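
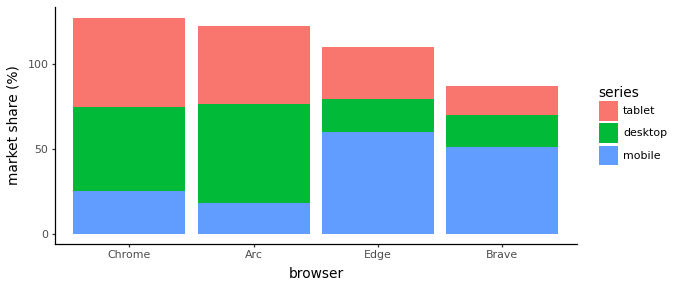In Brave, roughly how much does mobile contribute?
mobile top ≈ 60, bottom ≈ 0; segment ≈ 60.

≈ 60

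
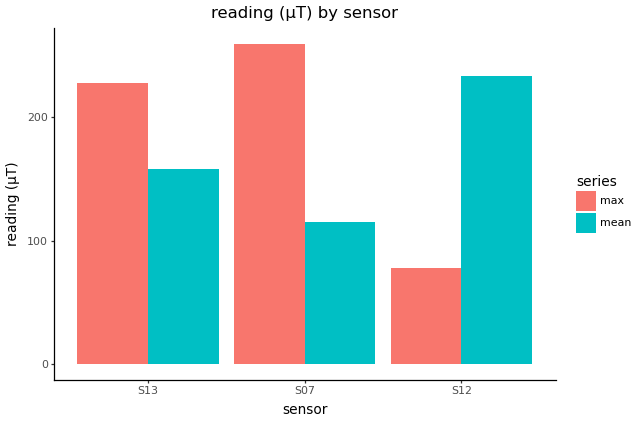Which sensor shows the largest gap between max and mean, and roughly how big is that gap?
S12, ≈ 150 µT

S12: max ≈ 75, mean ≈ 225 → gap ≈ 150. Next-largest (S07) is only ≈ 125.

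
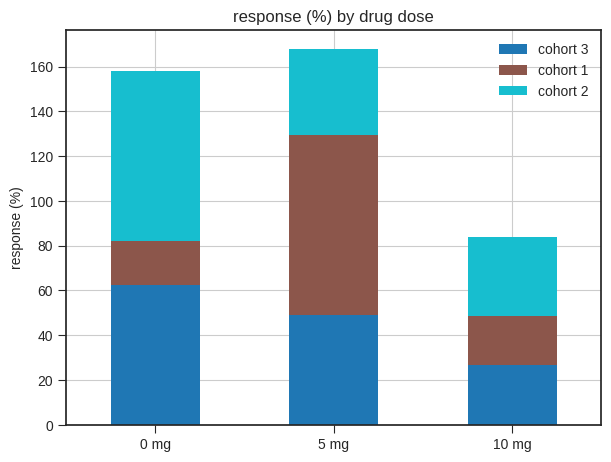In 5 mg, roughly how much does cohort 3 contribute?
≈ 40

cohort 3 top ≈ 40, bottom ≈ 0; segment ≈ 40.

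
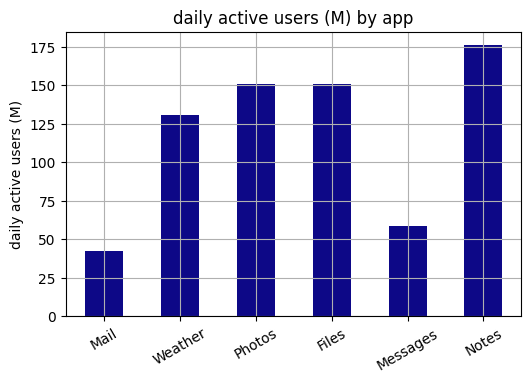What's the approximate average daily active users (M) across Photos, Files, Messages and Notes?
≈ 140

(160 + 160 + 60 + 180) / 4 ≈ 140.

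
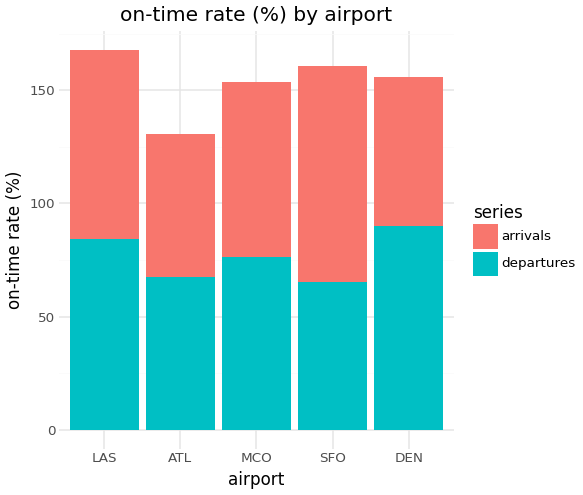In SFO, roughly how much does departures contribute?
≈ 60

departures top ≈ 60, bottom ≈ 0; segment ≈ 60.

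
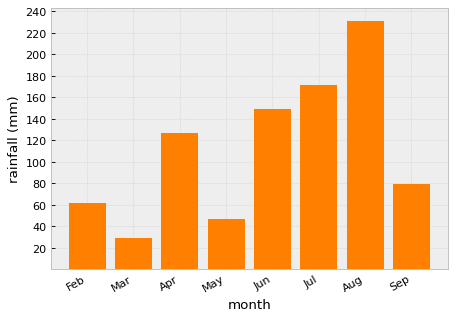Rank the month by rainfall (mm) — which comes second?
Jul

Top 3: Aug ≈ 240, Jul ≈ 180, Jun ≈ 140.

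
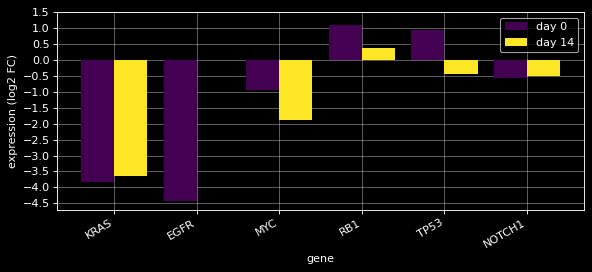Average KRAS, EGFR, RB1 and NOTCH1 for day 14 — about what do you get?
≈ -0.88

(-3.5 + 0.0 + 0.5 + -0.5) / 4 ≈ -0.88.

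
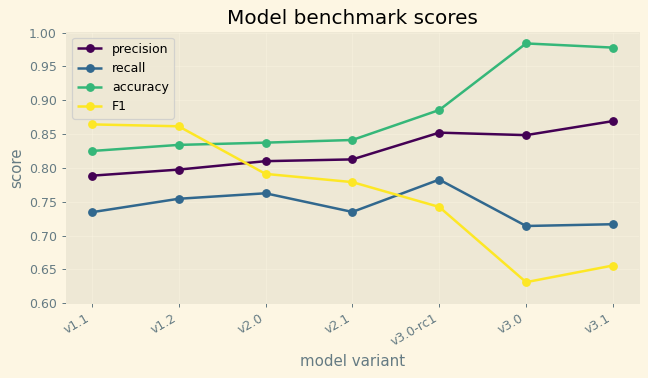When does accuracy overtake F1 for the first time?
v2.0

v1.2: accuracy ≈ 0.85 vs F1 ≈ 0.85 (not yet); v2.0: accuracy ≈ 0.85 vs F1 ≈ 0.80 (first crossover).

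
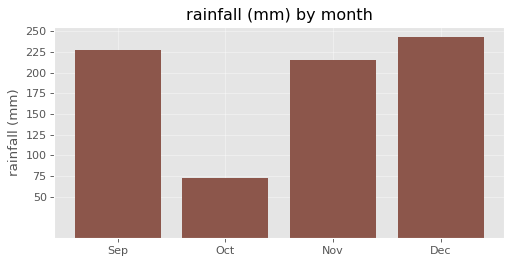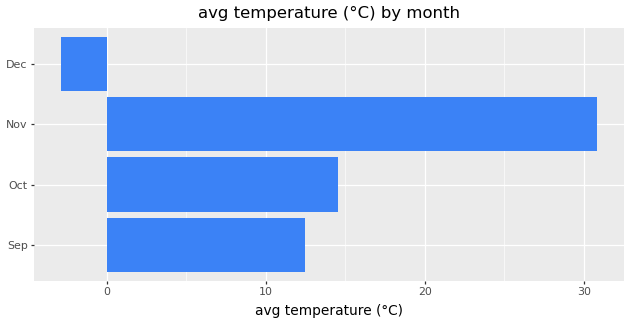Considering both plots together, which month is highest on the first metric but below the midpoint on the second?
Chart 2 median avg temperature (°C) ≈ 15; below-median months: Sep, Dec. Among those, Dec has the highest rainfall (mm) (≈ 250).

Dec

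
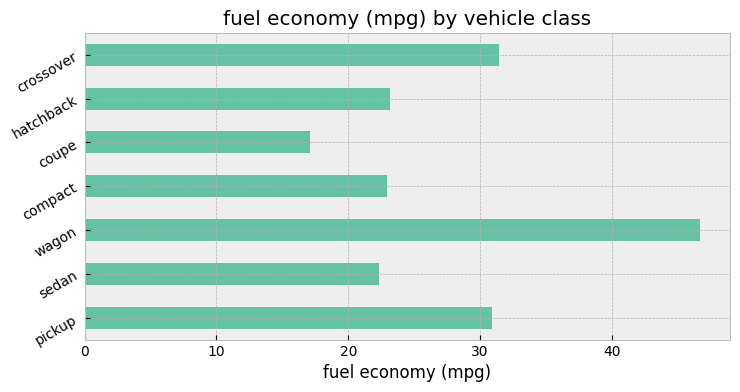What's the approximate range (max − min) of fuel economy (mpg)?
≈ 30

Max wagon ≈ 45, min coupe ≈ 15; range ≈ 30.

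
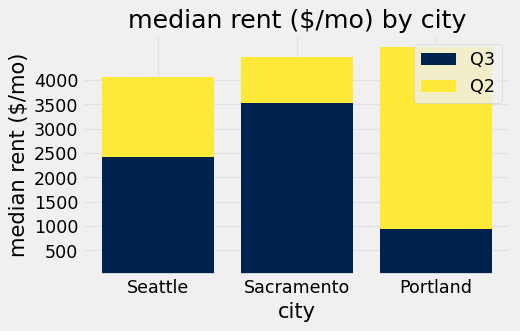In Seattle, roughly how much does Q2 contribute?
Q2 top ≈ 4000, bottom ≈ 2500; segment ≈ 1500.

≈ 1500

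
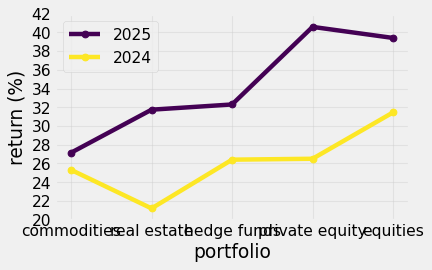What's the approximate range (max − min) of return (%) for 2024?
≈ 10

Max equities ≈ 32, min real estate ≈ 22; range ≈ 10.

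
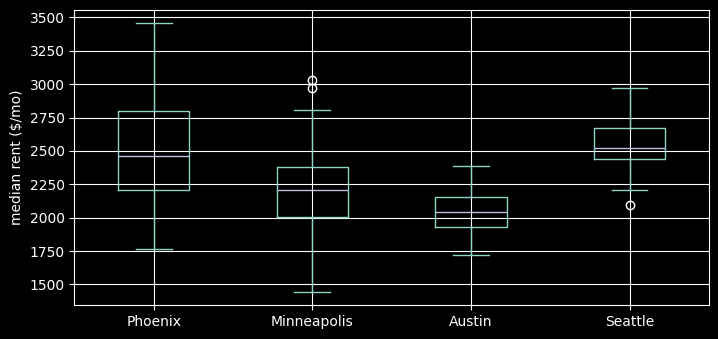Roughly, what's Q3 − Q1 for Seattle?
≈ 200

Q3 ≈ 2650, Q1 ≈ 2450; IQR ≈ 200.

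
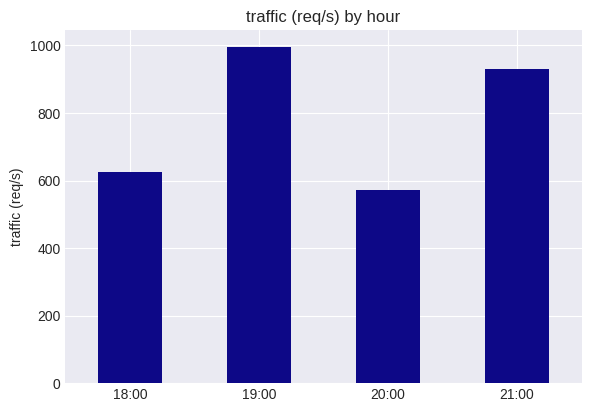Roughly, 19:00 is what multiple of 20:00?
≈ 1.67×

19:00 ≈ 1000, 20:00 ≈ 600; 1000/600 ≈ 1.67.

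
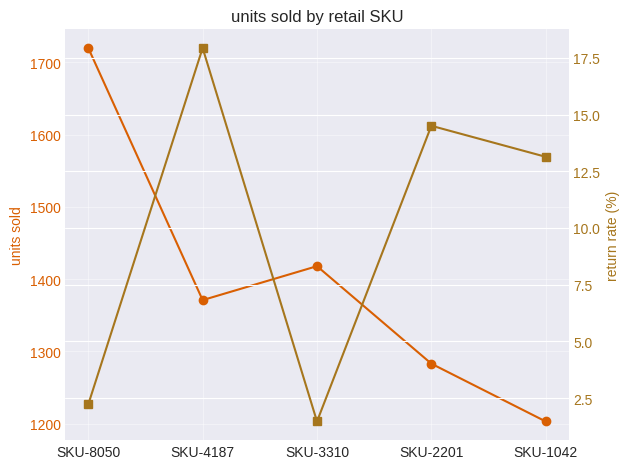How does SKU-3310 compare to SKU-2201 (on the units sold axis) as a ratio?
≈ 1.08×

SKU-3310 ≈ 1400, SKU-2201 ≈ 1300; 1400/1300 ≈ 1.08.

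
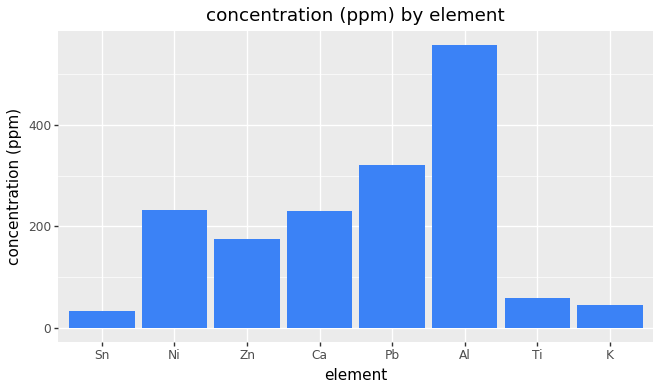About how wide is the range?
≈ 500

Max Al ≈ 550, min Sn ≈ 50; range ≈ 500.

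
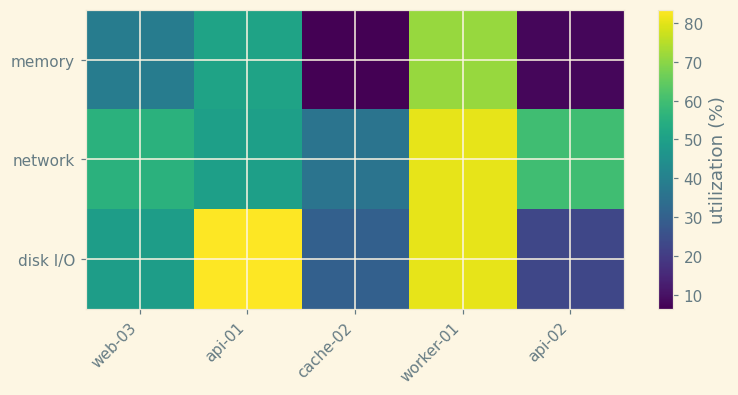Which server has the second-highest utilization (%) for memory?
api-01

Top 3 for memory: worker-01 ≈ 70, api-01 ≈ 50, web-03 ≈ 40.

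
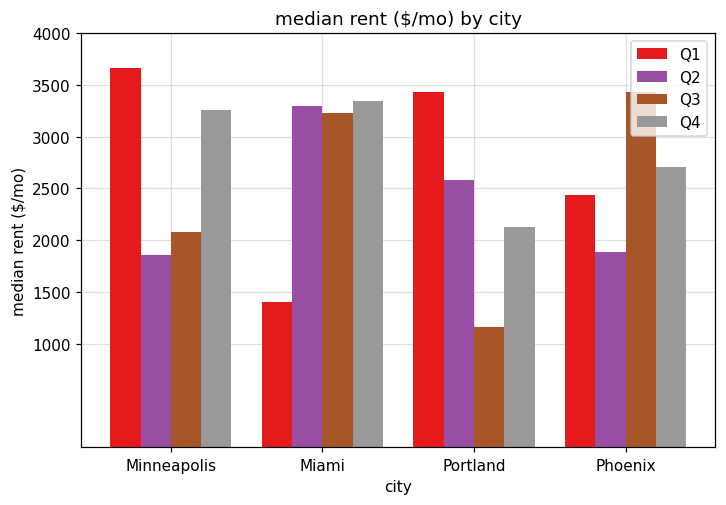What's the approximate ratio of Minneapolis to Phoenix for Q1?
Minneapolis ≈ 3500, Phoenix ≈ 2500; 3500/2500 ≈ 1.4.

≈ 1.4×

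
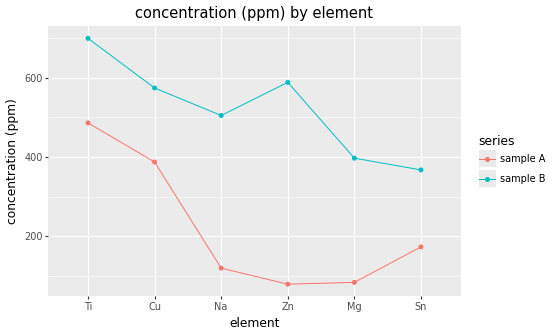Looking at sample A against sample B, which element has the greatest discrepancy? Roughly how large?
Zn, ≈ 500 ppm

Zn: sample A ≈ 100, sample B ≈ 600 → gap ≈ 500. Next-largest (Na) is only ≈ 400.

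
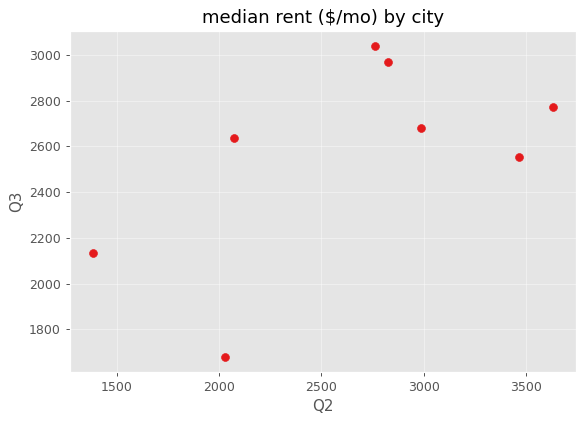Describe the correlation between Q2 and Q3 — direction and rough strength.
Points are positively correlated; moderate (|r| ≈ 0.6).

positive, moderate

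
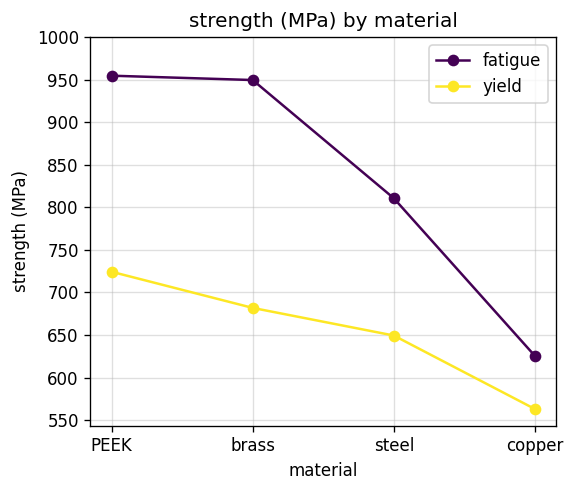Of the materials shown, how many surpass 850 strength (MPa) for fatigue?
Above 850: PEEK, brass.

2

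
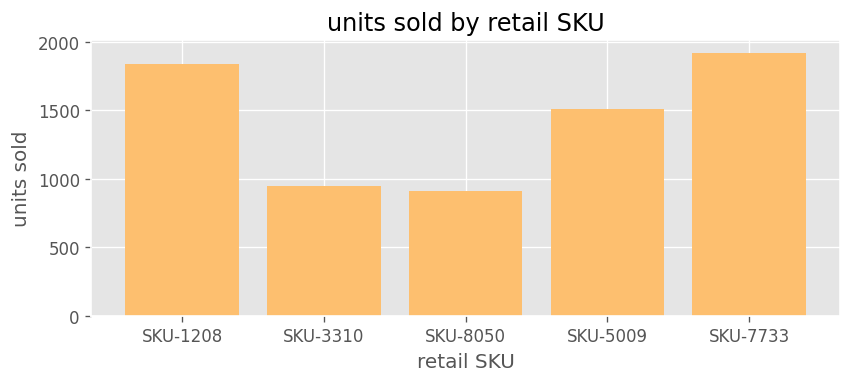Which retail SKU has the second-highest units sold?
SKU-1208

Top 3: SKU-7733 ≈ 2000, SKU-1208 ≈ 1800, SKU-5009 ≈ 1600.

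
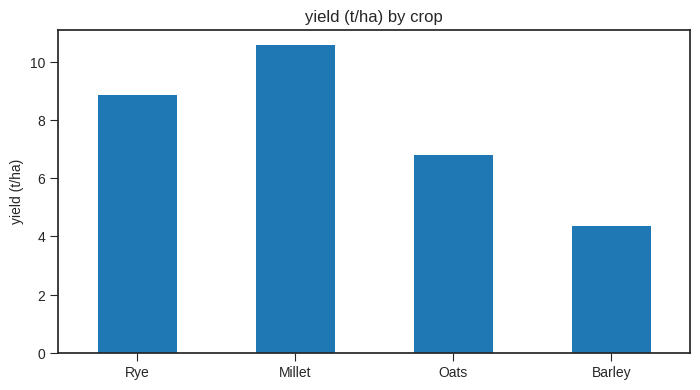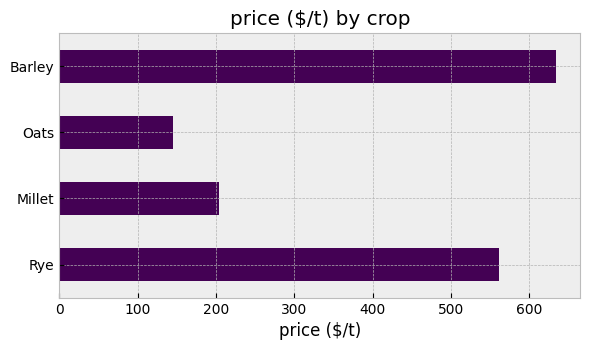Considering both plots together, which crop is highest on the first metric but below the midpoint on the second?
Chart 2 median price ($/t) ≈ 400; below-median crops: Millet, Oats. Among those, Millet has the highest yield (t/ha) (≈ 11).

Millet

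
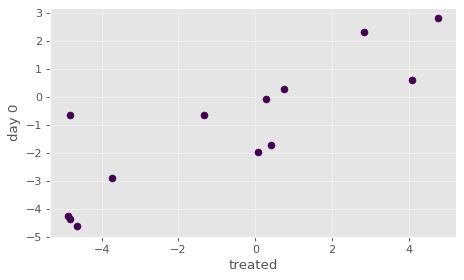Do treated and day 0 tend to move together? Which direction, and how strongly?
positive, strong

Points are positively correlated; strong (|r| ≈ 0.9).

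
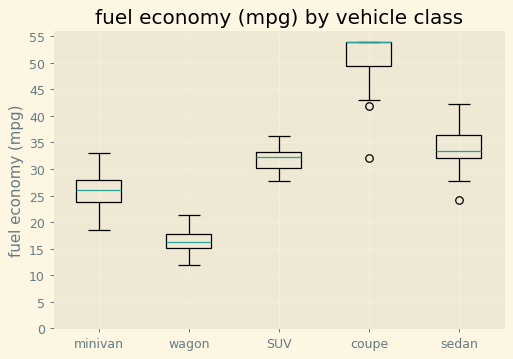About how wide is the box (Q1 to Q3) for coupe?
Q3 ≈ 55, Q1 ≈ 50; IQR ≈ 5.

≈ 5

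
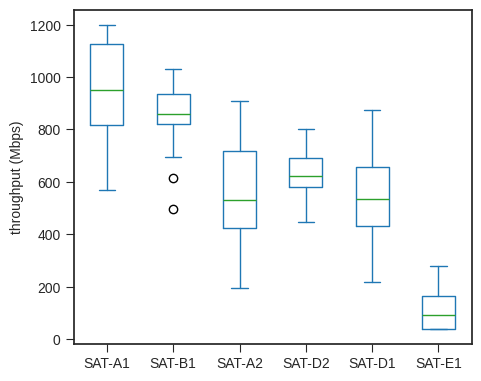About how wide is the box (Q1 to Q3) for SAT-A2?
≈ 300

Q3 ≈ 700, Q1 ≈ 400; IQR ≈ 300.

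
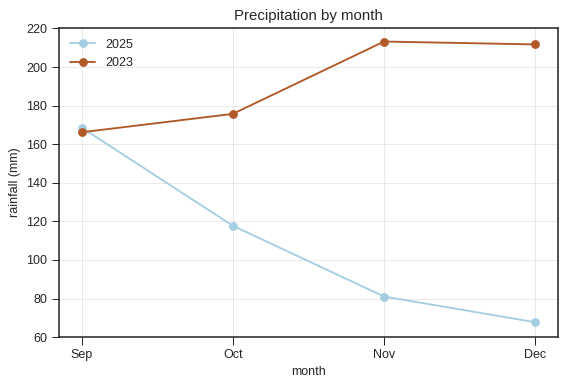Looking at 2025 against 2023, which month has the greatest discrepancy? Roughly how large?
Dec, ≈ 160 mm

Dec: 2025 ≈ 60, 2023 ≈ 220 → gap ≈ 160. Next-largest (Nov) is only ≈ 140.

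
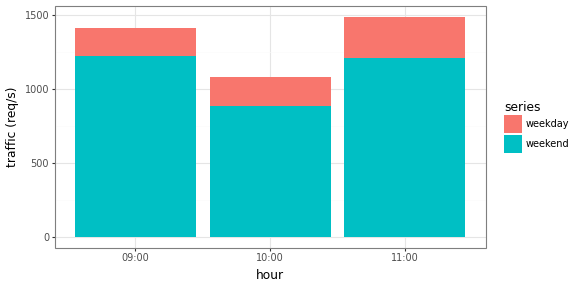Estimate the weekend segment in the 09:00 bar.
≈ 1200

weekend top ≈ 1200, bottom ≈ 0; segment ≈ 1200.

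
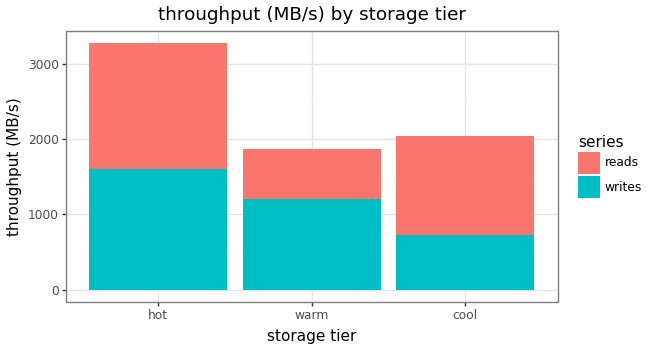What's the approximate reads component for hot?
≈ 2000

reads top ≈ 3500, bottom ≈ 1500; segment ≈ 2000.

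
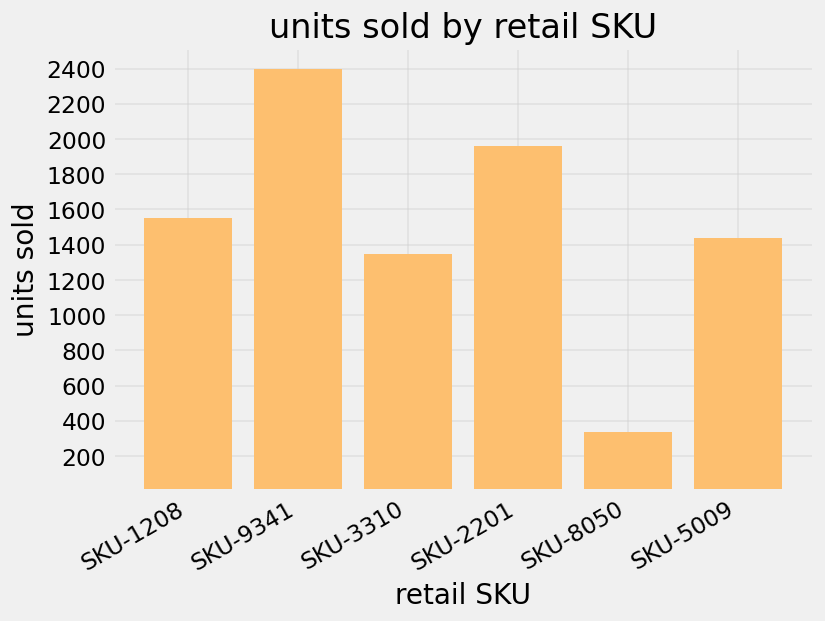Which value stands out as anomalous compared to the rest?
SKU-8050

SKU-8050 ≈ 400; the rest sit between ≈ 1400 and ≈ 2400.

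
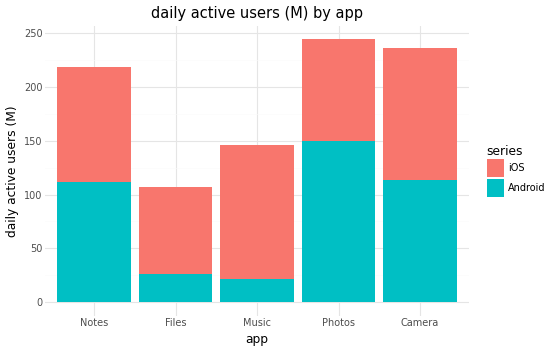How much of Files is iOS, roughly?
≈ 75

iOS top ≈ 100, bottom ≈ 25; segment ≈ 75.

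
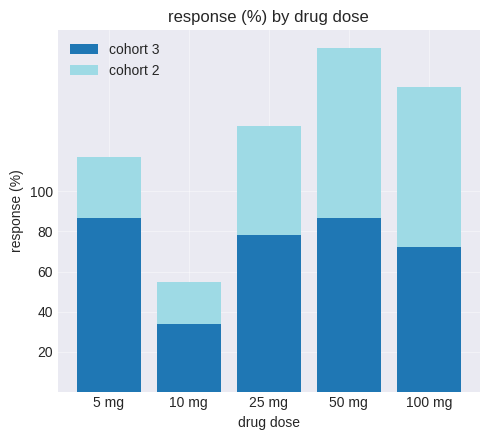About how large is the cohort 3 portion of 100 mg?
cohort 3 top ≈ 80, bottom ≈ 0; segment ≈ 80.

≈ 80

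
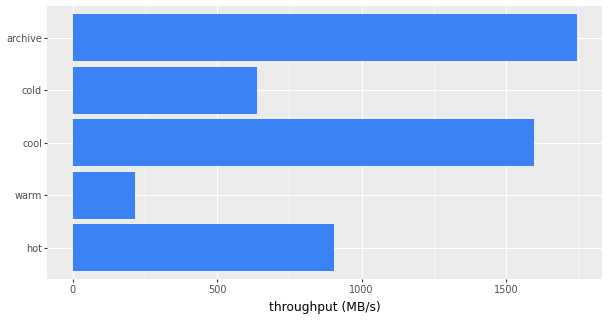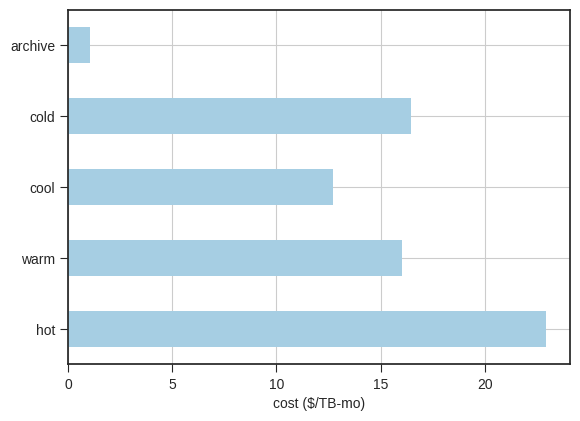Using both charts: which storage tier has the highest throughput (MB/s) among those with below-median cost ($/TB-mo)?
archive

Chart 2 median cost ($/TB-mo) ≈ 15; below-median storage tiers: cool, archive. Among those, archive has the highest throughput (MB/s) (≈ 1800).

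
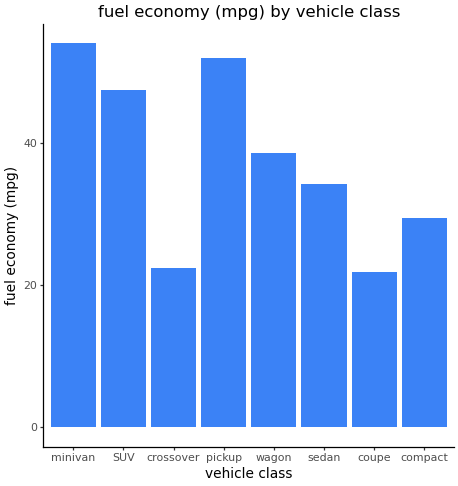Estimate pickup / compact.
≈ 1.67×

pickup ≈ 50, compact ≈ 30; 50/30 ≈ 1.67.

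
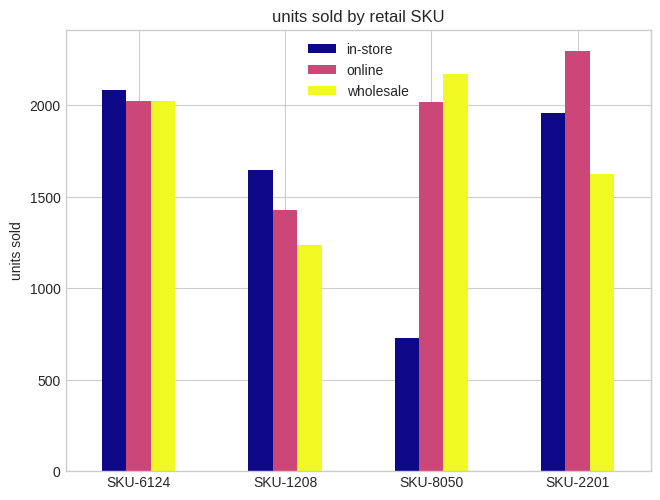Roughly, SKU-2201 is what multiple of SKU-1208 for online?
SKU-2201 ≈ 2200, SKU-1208 ≈ 1400; 2200/1400 ≈ 1.57.

≈ 1.57×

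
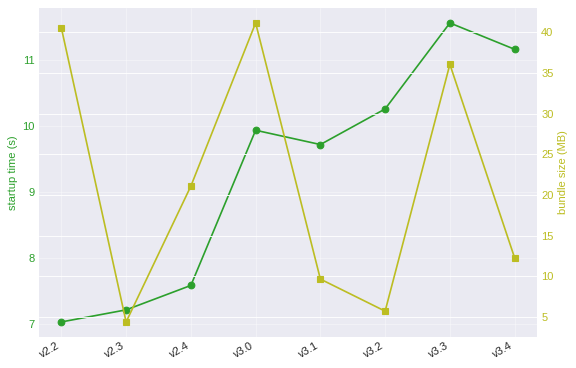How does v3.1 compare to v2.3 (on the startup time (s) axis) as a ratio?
≈ 1.36×

v3.1 ≈ 9.5, v2.3 ≈ 7.0; 9.5/7.0 ≈ 1.36.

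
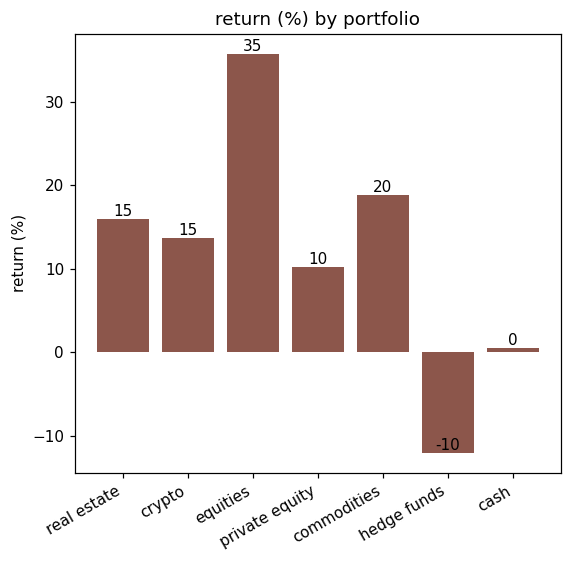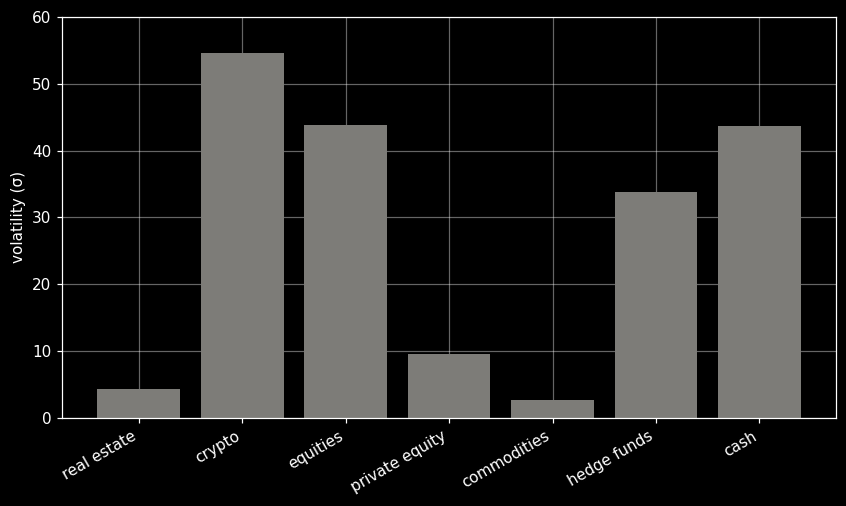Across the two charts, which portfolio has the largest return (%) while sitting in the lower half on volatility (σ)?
commodities

Chart 2 median volatility (σ) ≈ 30; below-median portfolios: real estate, private equity, commodities. Among those, commodities has the highest return (%) (≈ 20).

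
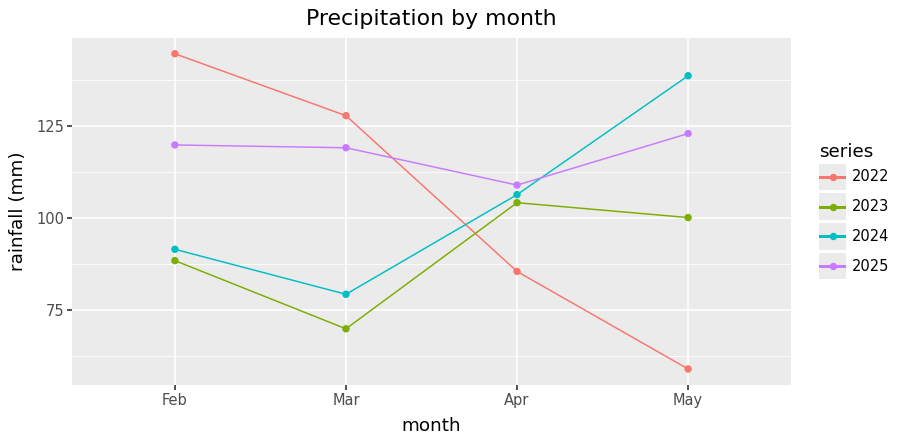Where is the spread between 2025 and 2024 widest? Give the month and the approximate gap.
Mar: 2025 ≈ 120, 2024 ≈ 80 → gap ≈ 40. Next-largest (Feb) is only ≈ 30.

Mar, ≈ 40 mm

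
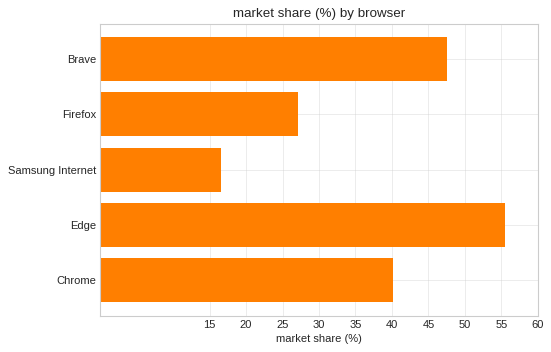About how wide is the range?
≈ 40

Max Edge ≈ 55, min Samsung Internet ≈ 15; range ≈ 40.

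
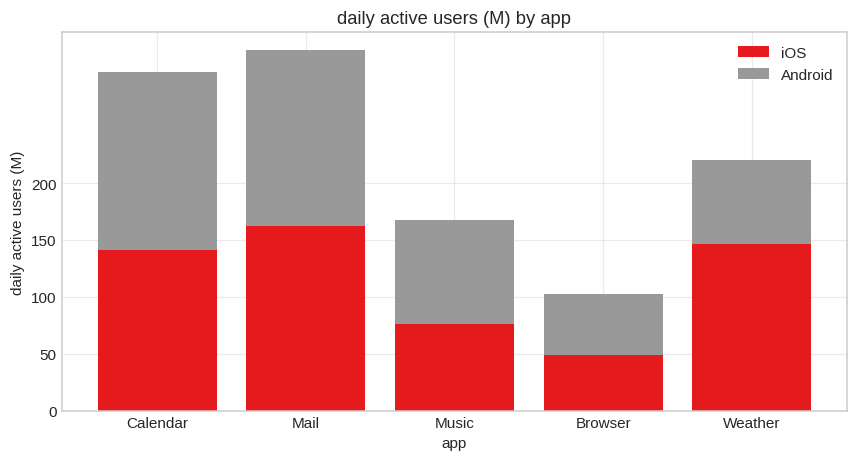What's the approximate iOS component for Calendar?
iOS top ≈ 150, bottom ≈ 0; segment ≈ 150.

≈ 150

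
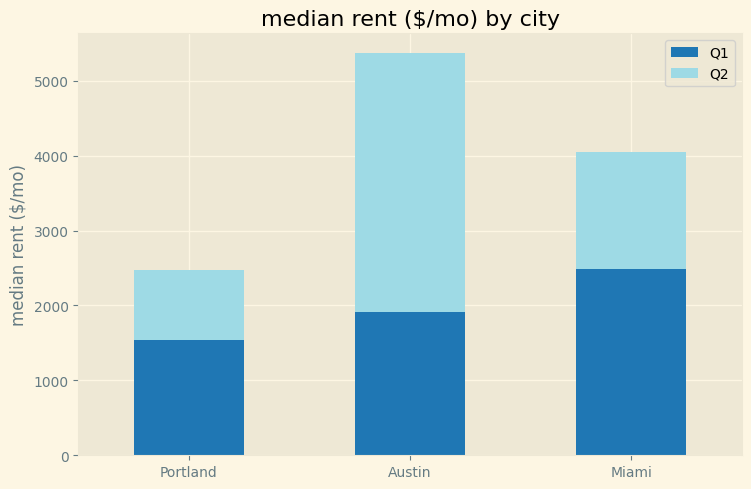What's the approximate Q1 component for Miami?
≈ 2500

Q1 top ≈ 2500, bottom ≈ 0; segment ≈ 2500.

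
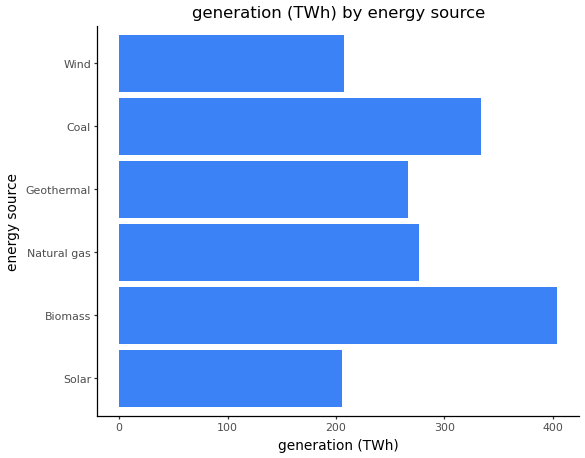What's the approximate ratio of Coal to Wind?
Coal ≈ 350, Wind ≈ 200; 350/200 ≈ 1.75.

≈ 1.75×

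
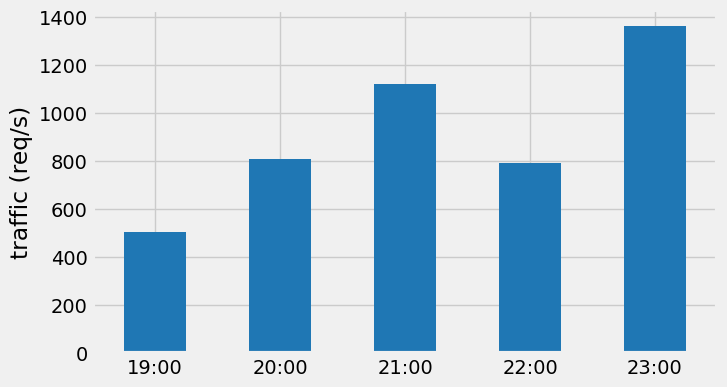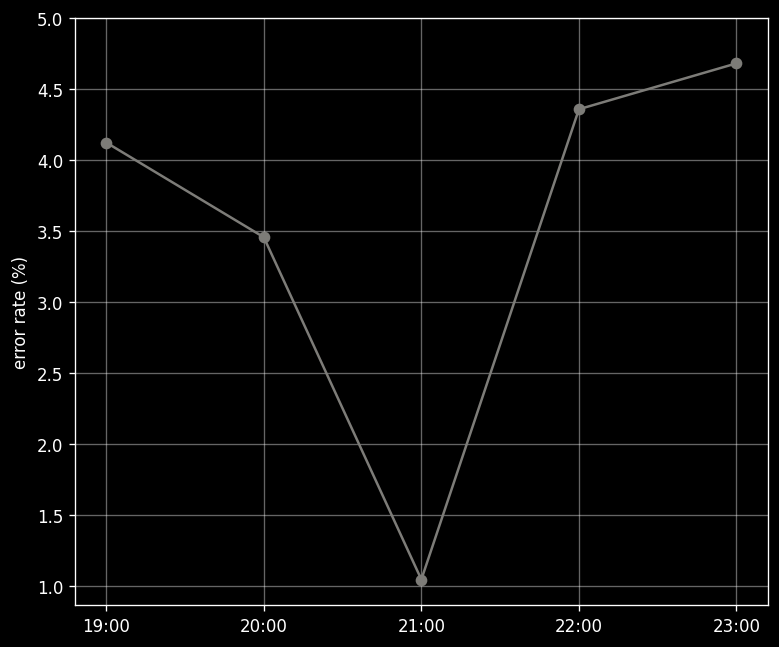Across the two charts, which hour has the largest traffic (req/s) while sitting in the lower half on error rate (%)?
Chart 2 median error rate (%) ≈ 4; below-median hours: 20:00, 21:00. Among those, 21:00 has the highest traffic (req/s) (≈ 1200).

21:00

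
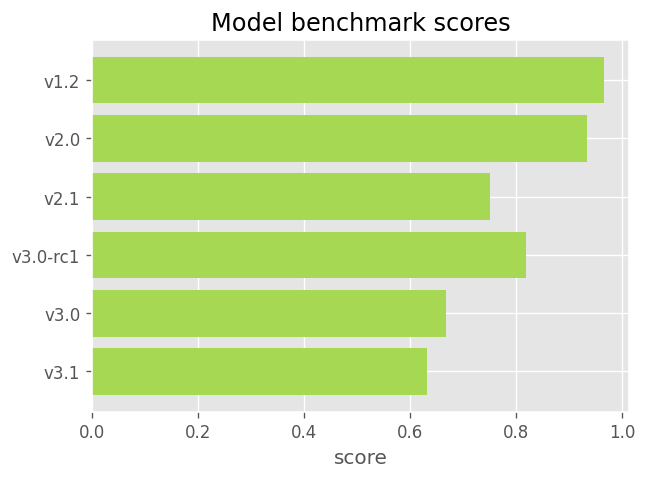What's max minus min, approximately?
Max v1.2 ≈ 1.0, min v3.1 ≈ 0.6; range ≈ 0.4.

≈ 0.4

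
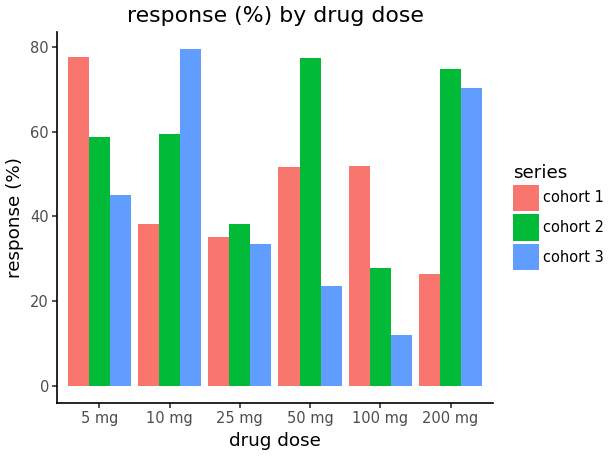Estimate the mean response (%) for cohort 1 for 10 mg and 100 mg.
(40 + 50) / 2 ≈ 45.

≈ 45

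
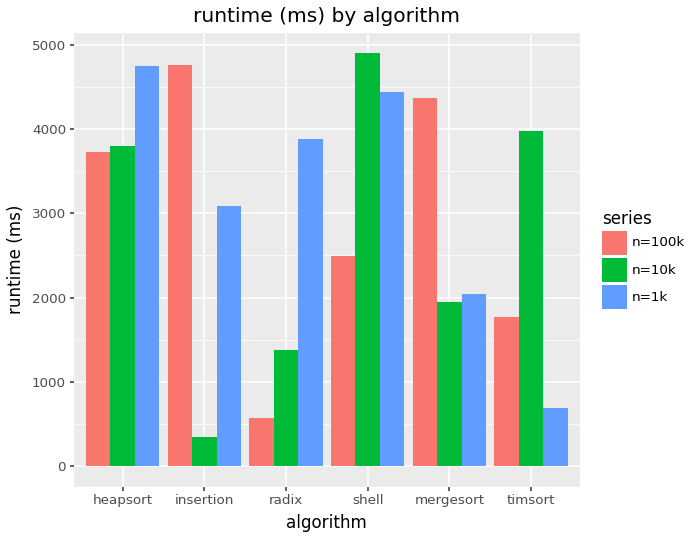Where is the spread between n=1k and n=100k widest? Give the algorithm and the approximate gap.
radix, ≈ 3500 ms

radix: n=1k ≈ 4000, n=100k ≈ 500 → gap ≈ 3500. Next-largest (mergesort) is only ≈ 2500.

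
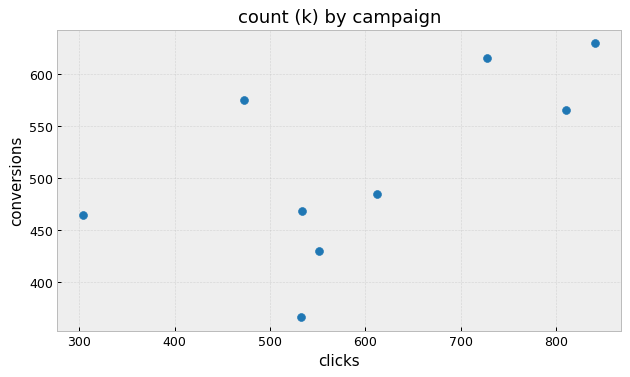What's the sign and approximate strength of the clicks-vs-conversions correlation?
positive, moderate

Points are positively correlated; moderate (|r| ≈ 0.6).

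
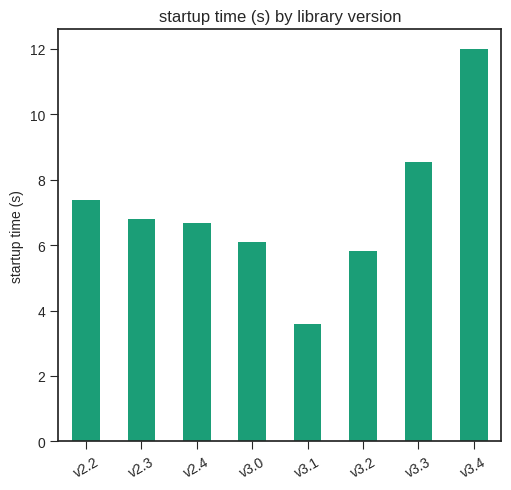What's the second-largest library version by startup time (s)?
v3.3

Top 3: v3.4 ≈ 12, v3.3 ≈ 9, v2.2 ≈ 7.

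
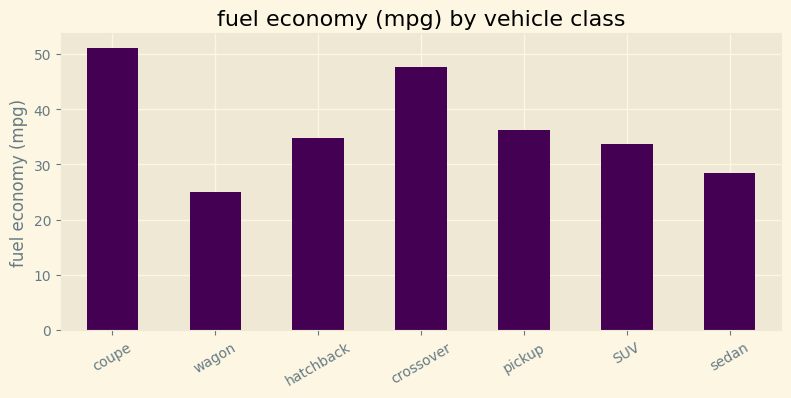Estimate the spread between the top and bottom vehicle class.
Max coupe ≈ 50, min wagon ≈ 25; range ≈ 25.

≈ 25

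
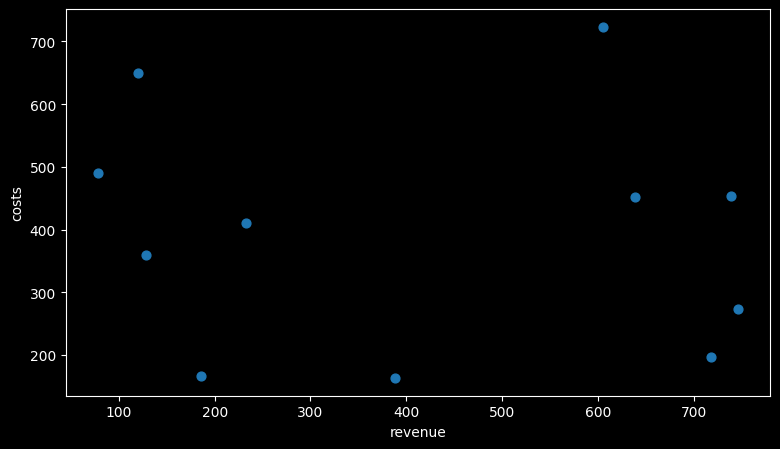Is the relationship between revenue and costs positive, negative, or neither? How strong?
no clear correlation

Points are roughly uncorrelated; weak (|r| ≈ 0.1).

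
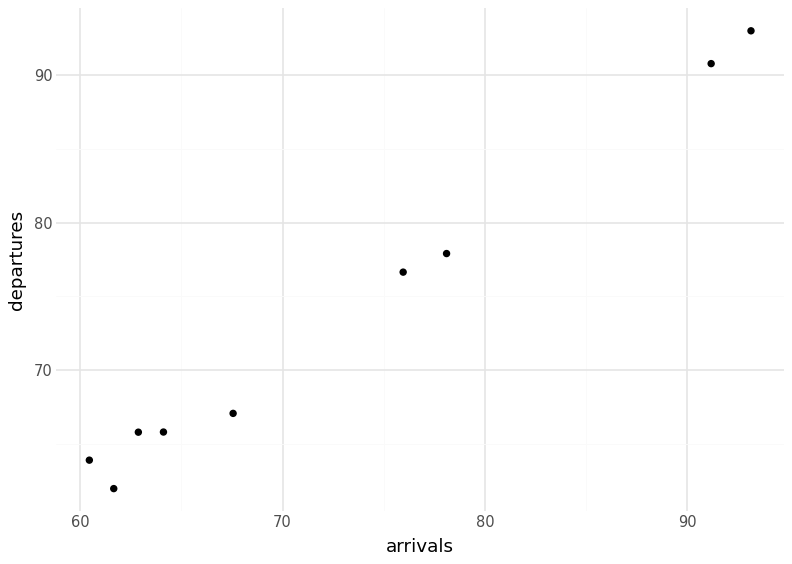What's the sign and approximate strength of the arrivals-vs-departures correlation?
positive, strong

Points are positively correlated; strong (|r| ≈ 1.0).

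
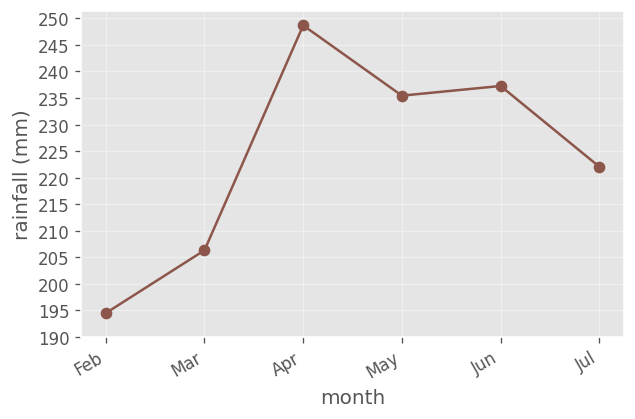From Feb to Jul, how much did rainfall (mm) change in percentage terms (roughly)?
≈ +12.8%

Feb ≈ 195, Jul ≈ 220; (220 − 195) / 195 ≈ +12.8%.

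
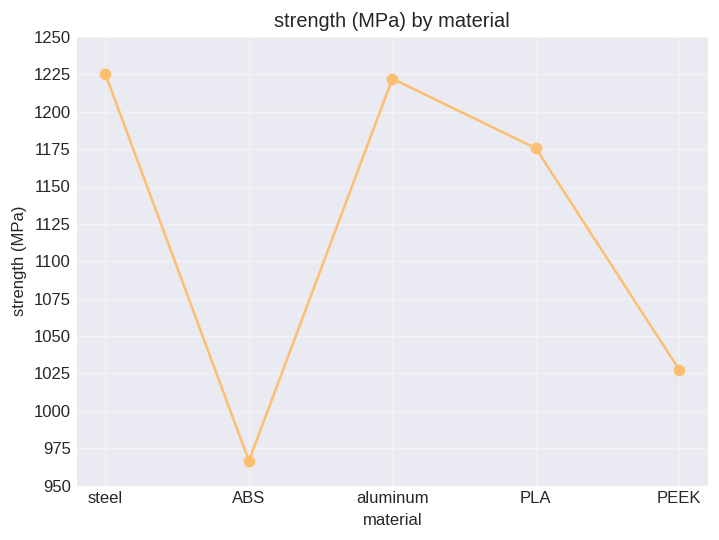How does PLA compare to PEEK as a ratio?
≈ 1.15×

PLA ≈ 1175, PEEK ≈ 1025; 1175/1025 ≈ 1.15.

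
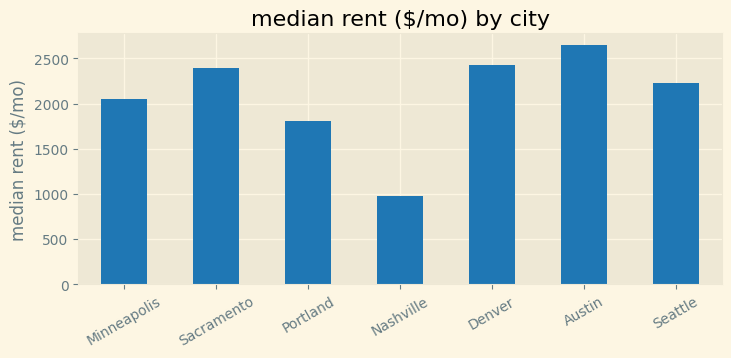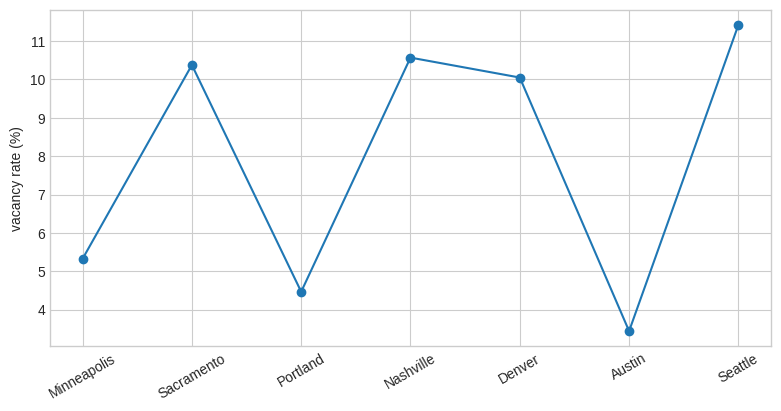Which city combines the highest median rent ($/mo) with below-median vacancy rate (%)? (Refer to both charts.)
Austin

Chart 2 median vacancy rate (%) ≈ 10; below-median cities: Minneapolis, Portland, Austin. Among those, Austin has the highest median rent ($/mo) (≈ 2500).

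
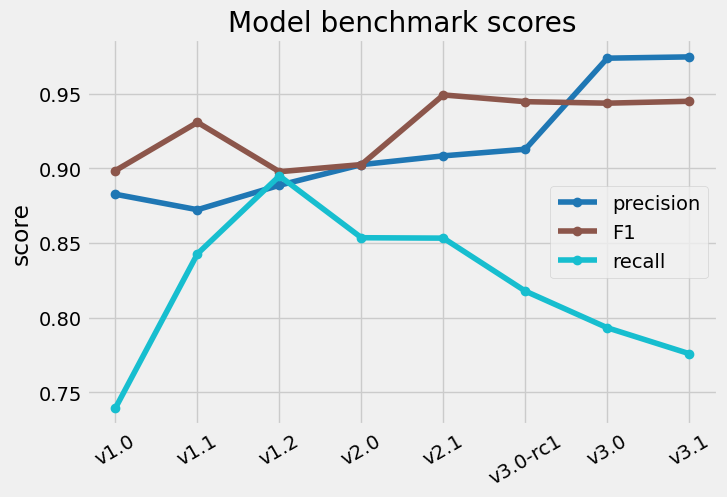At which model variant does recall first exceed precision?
v1.2

v1.1: recall ≈ 0.84 vs precision ≈ 0.88 (not yet); v1.2: recall ≈ 0.90 vs precision ≈ 0.88 (first crossover).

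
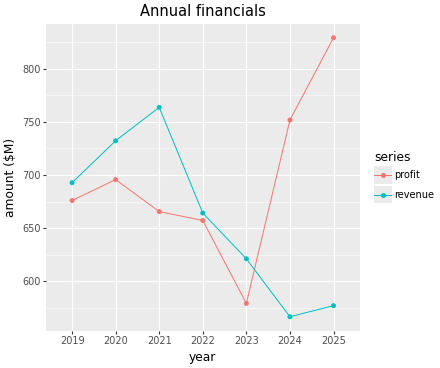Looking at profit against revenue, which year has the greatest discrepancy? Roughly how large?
2025, ≈ 250 $M

2025: profit ≈ 825, revenue ≈ 575 → gap ≈ 250. Next-largest (2024) is only ≈ 175.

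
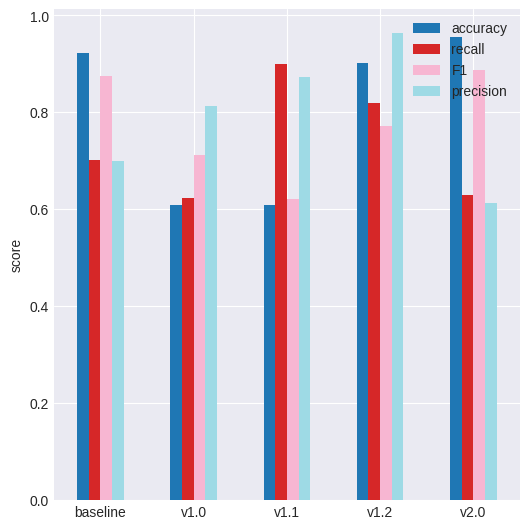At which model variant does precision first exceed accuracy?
baseline: precision ≈ 0.7 vs accuracy ≈ 0.9 (not yet); v1.0: precision ≈ 0.8 vs accuracy ≈ 0.6 (first crossover).

v1.0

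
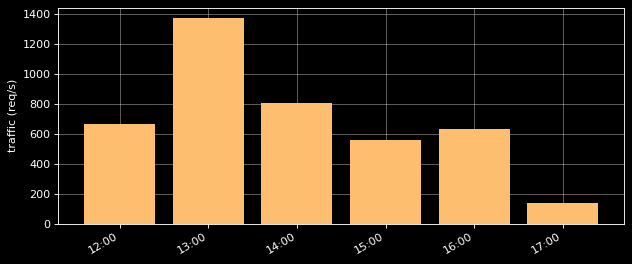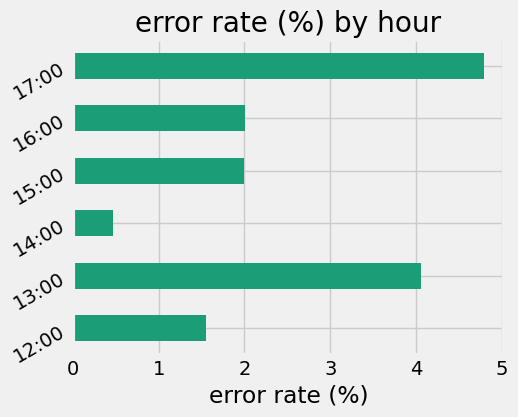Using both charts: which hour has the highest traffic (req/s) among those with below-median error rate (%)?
14:00

Chart 2 median error rate (%) ≈ 2; below-median hours: 12:00, 14:00, 15:00. Among those, 14:00 has the highest traffic (req/s) (≈ 800).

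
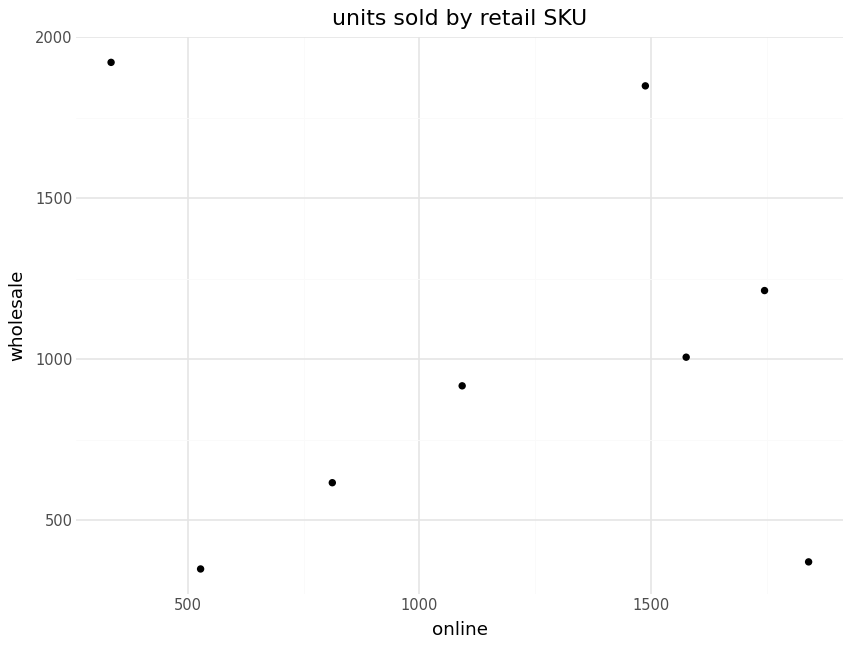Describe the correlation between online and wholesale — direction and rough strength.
no clear correlation

Points are roughly uncorrelated; weak (|r| ≈ 0.1).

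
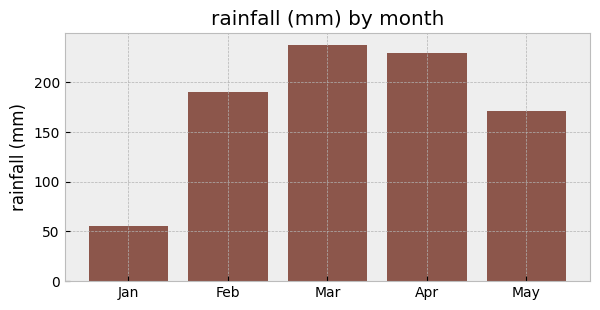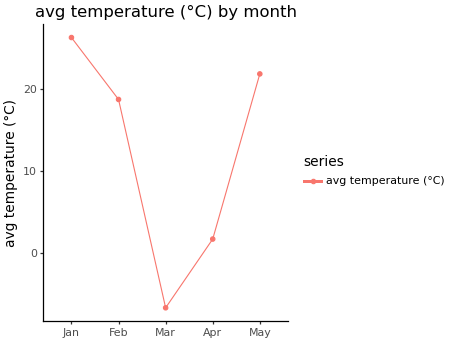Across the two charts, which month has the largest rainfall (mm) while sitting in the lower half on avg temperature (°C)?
Mar

Chart 2 median avg temperature (°C) ≈ 20; below-median months: Mar, Apr. Among those, Mar has the highest rainfall (mm) (≈ 250).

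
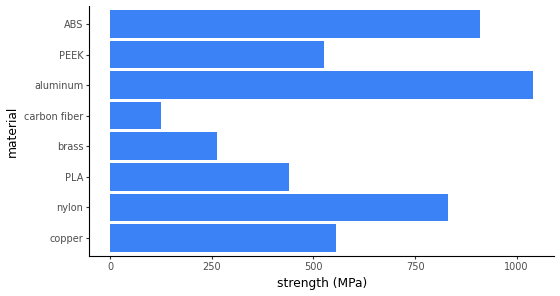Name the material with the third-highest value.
Top 4: aluminum ≈ 1000, ABS ≈ 900, nylon ≈ 800, copper ≈ 600.

nylon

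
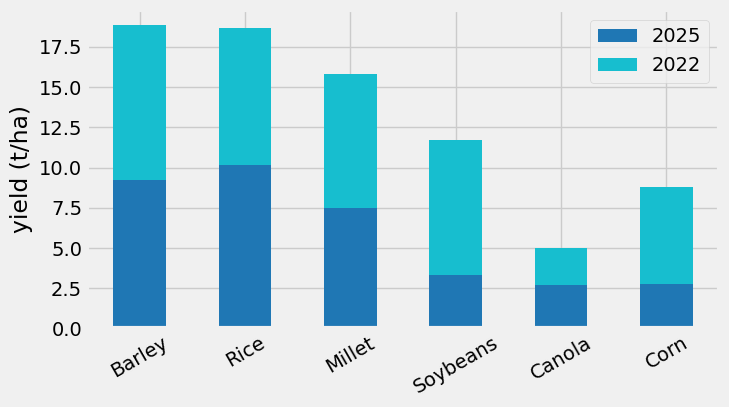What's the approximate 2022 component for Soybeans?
2022 top ≈ 12, bottom ≈ 4; segment ≈ 8.

≈ 8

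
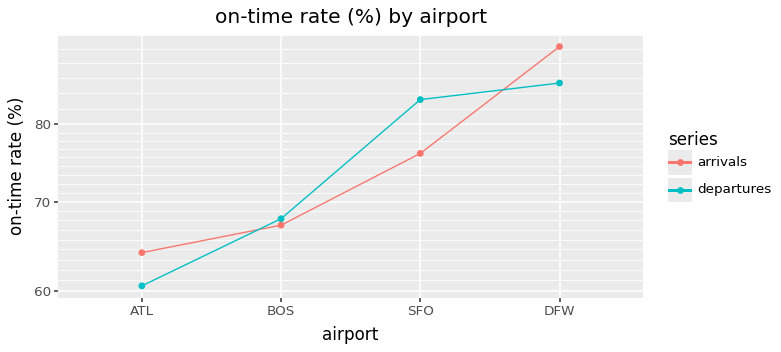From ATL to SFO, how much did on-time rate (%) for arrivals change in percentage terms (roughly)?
≈ +15.4%

ATL ≈ 65, SFO ≈ 75; (75 − 65) / 65 ≈ +15.4%.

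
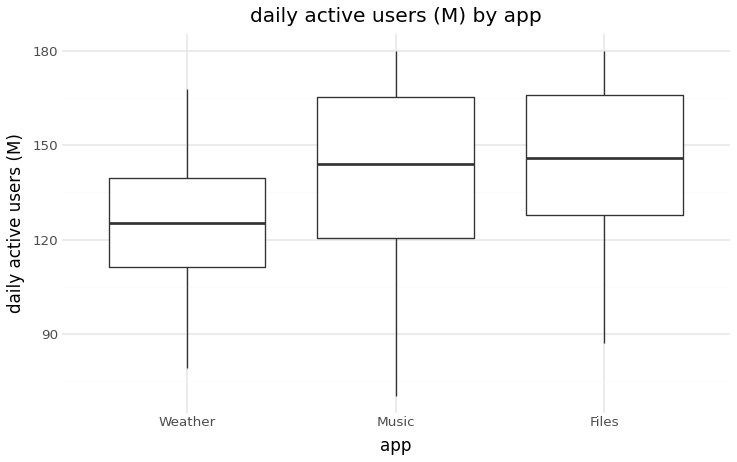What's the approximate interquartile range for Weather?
≈ 30

Q3 ≈ 140, Q1 ≈ 110; IQR ≈ 30.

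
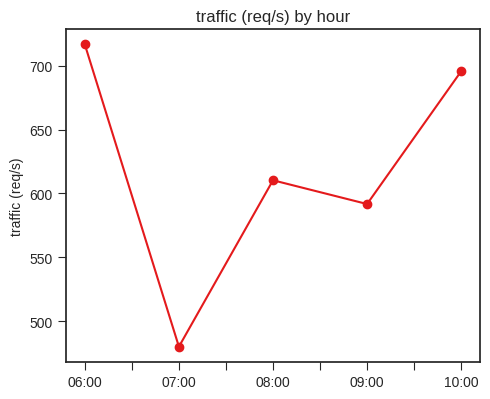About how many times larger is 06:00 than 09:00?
≈ 1.2×

06:00 ≈ 720, 09:00 ≈ 600; 720/600 ≈ 1.2.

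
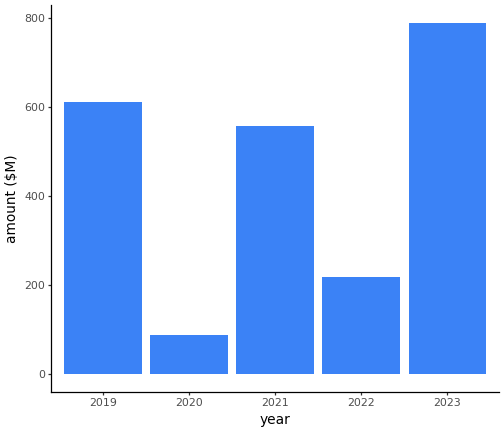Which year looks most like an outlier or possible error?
2020 ≈ 100; the rest sit between ≈ 200 and ≈ 800.

2020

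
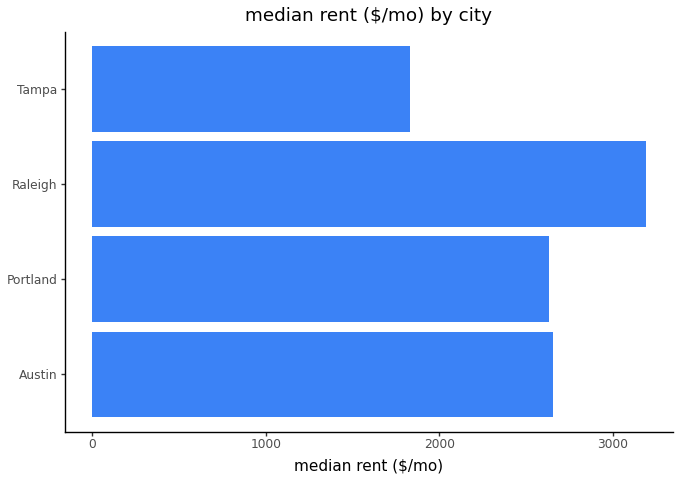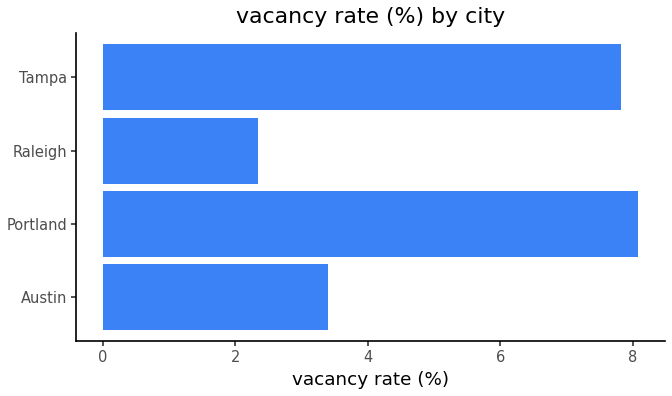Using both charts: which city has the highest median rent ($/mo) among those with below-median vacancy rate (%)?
Chart 2 median vacancy rate (%) ≈ 6; below-median cities: Austin, Raleigh. Among those, Raleigh has the highest median rent ($/mo) (≈ 3000).

Raleigh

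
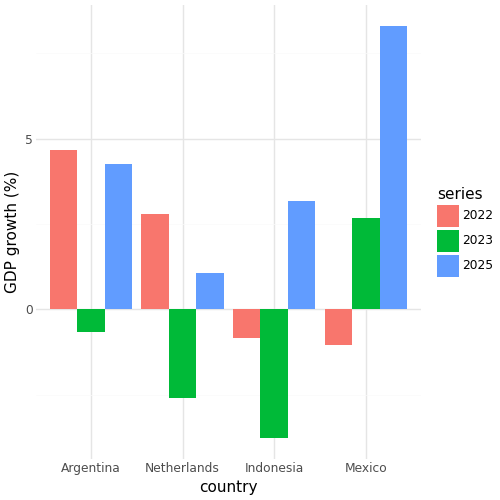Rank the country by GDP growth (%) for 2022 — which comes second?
Netherlands

Top 3 for 2022: Argentina ≈ 4, Netherlands ≈ 2, Indonesia ≈ 0.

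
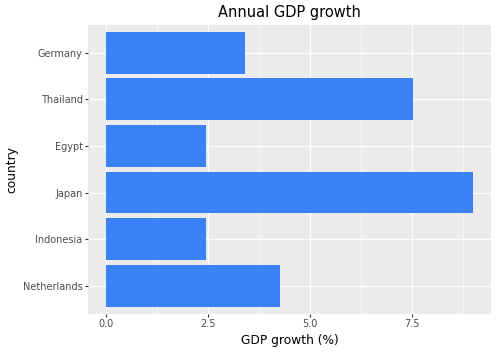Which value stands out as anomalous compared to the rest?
Japan

Japan ≈ 9; the rest sit between ≈ 2 and ≈ 8.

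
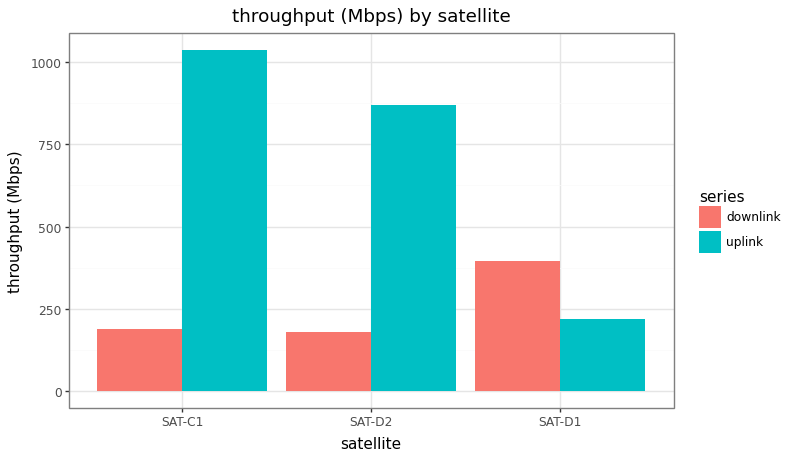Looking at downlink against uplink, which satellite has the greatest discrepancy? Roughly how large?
SAT-C1, ≈ 800 Mbps

SAT-C1: downlink ≈ 200, uplink ≈ 1000 → gap ≈ 800. Next-largest (SAT-D2) is only ≈ 700.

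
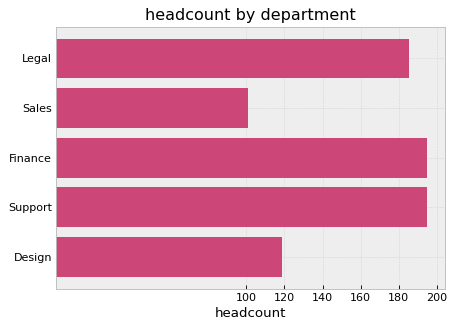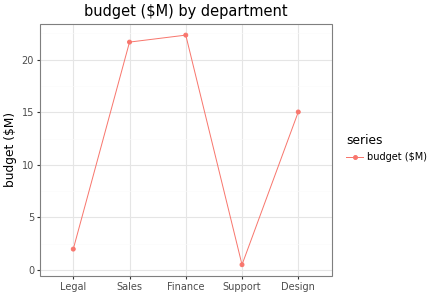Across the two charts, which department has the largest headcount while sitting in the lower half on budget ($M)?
Support

Chart 2 median budget ($M) ≈ 15; below-median departments: Legal, Support. Among those, Support has the highest headcount (≈ 200).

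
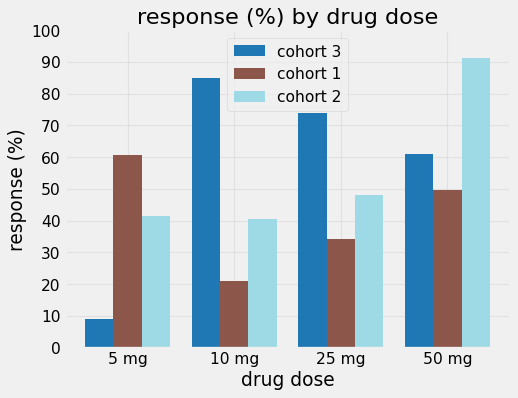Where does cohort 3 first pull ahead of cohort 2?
5 mg: cohort 3 ≈ 10 vs cohort 2 ≈ 40 (not yet); 10 mg: cohort 3 ≈ 80 vs cohort 2 ≈ 40 (first crossover).

10 mg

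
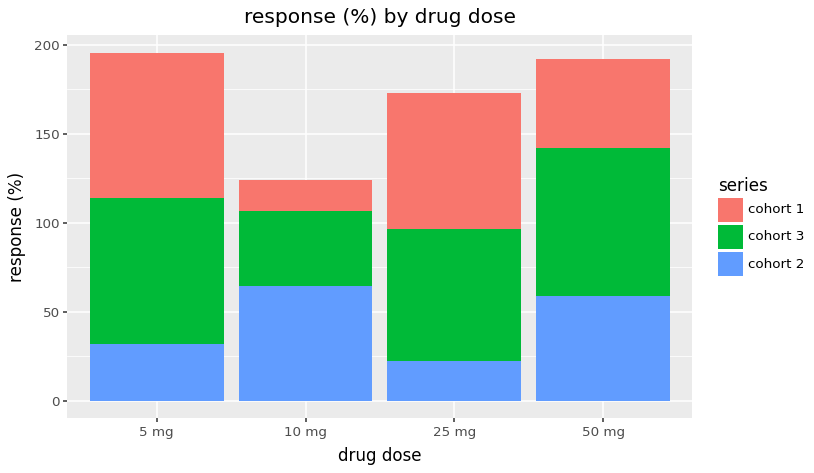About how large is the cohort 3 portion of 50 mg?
cohort 3 top ≈ 140, bottom ≈ 60; segment ≈ 80.

≈ 80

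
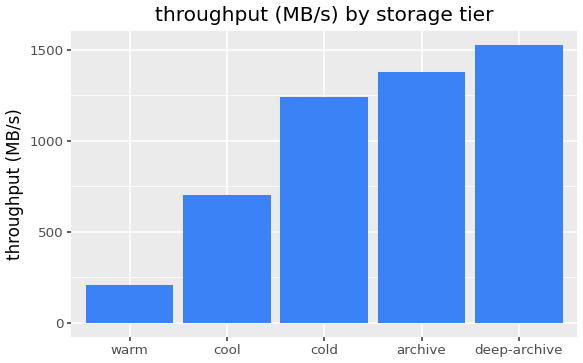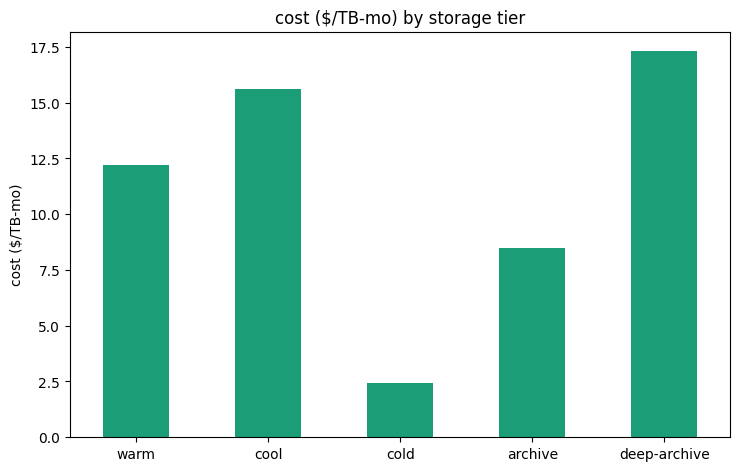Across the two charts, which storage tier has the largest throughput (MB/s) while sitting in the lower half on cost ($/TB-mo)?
archive

Chart 2 median cost ($/TB-mo) ≈ 12; below-median storage tiers: cold, archive. Among those, archive has the highest throughput (MB/s) (≈ 1400).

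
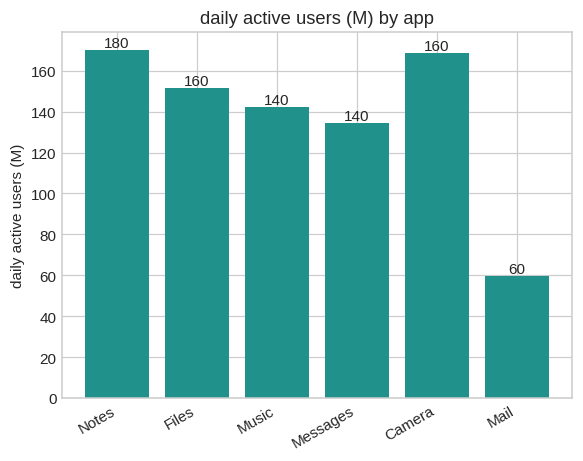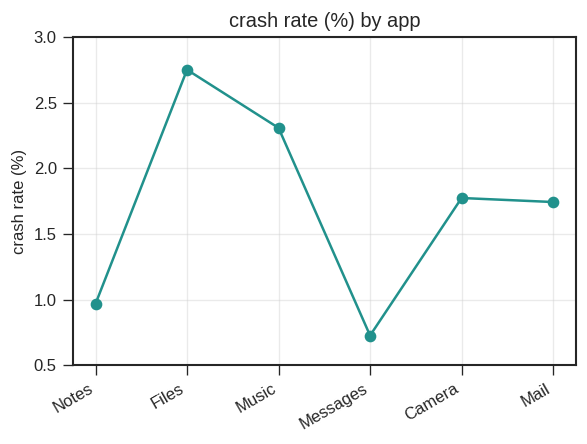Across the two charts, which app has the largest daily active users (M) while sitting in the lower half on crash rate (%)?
Notes

Chart 2 median crash rate (%) ≈ 2; below-median apps: Notes, Messages, Mail. Among those, Notes has the highest daily active users (M) (≈ 180).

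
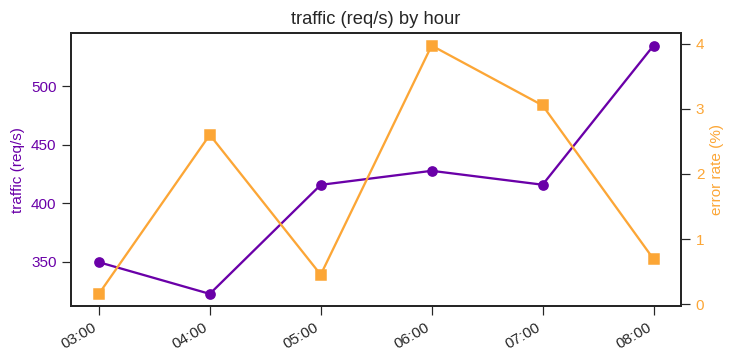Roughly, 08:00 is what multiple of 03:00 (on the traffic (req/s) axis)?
≈ 1.59×

08:00 ≈ 540, 03:00 ≈ 340; 540/340 ≈ 1.59.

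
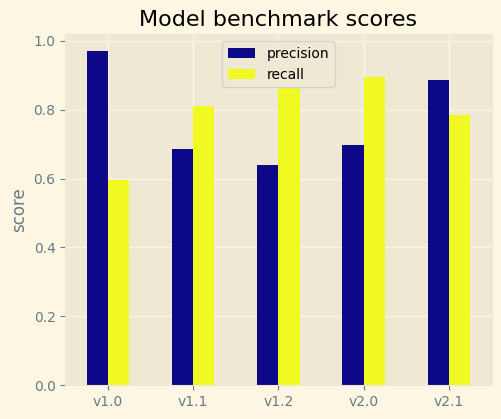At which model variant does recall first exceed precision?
v1.0: recall ≈ 0.6 vs precision ≈ 1.0 (not yet); v1.1: recall ≈ 0.8 vs precision ≈ 0.7 (first crossover).

v1.1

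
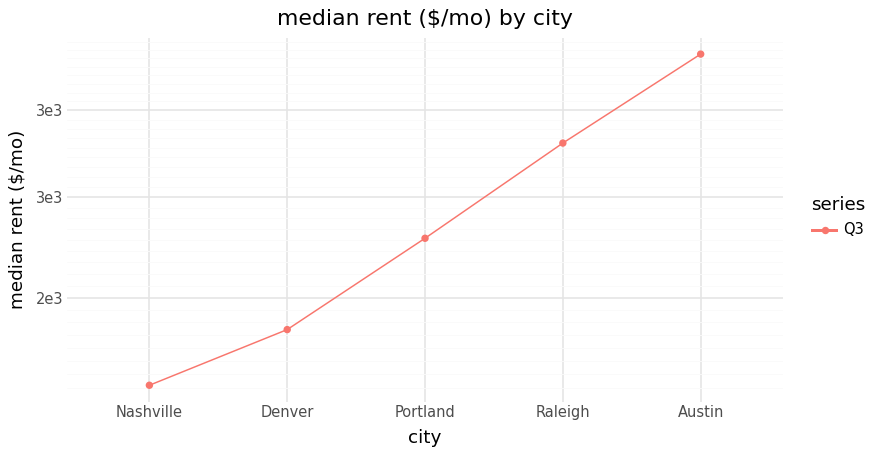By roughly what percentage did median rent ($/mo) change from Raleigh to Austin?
≈ +13.3%

Raleigh ≈ 3000, Austin ≈ 3400; (3400 − 3000) / 3000 ≈ +13.3%.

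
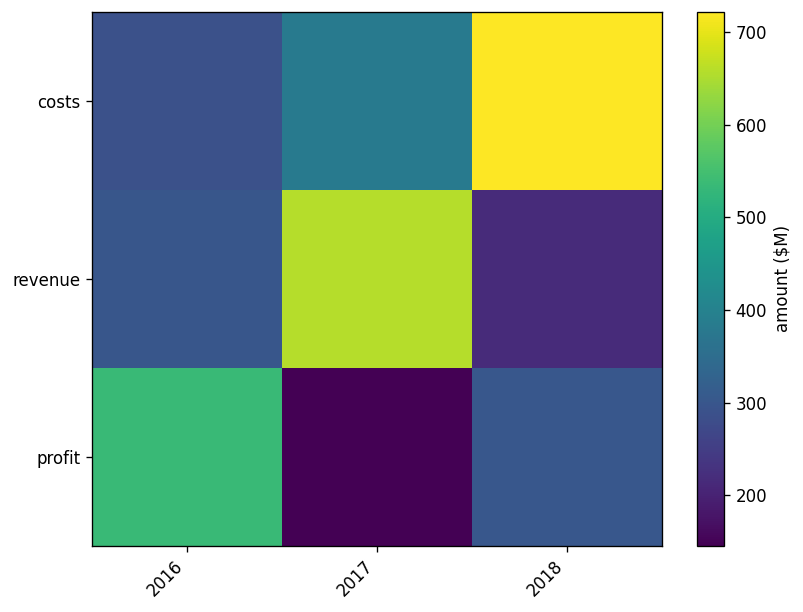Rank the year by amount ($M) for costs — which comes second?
Top 3 for costs: 2018 ≈ 700, 2017 ≈ 400, 2016 ≈ 300.

2017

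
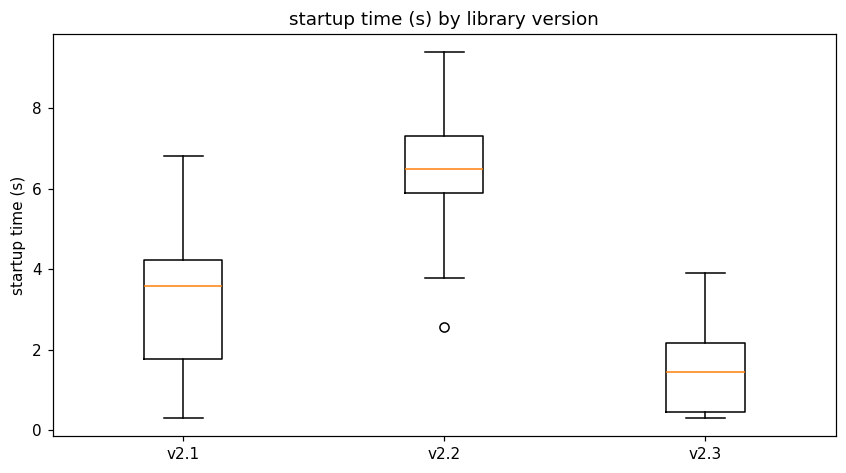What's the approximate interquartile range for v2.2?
≈ 1.5

Q3 ≈ 7.5, Q1 ≈ 6.0; IQR ≈ 1.5.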